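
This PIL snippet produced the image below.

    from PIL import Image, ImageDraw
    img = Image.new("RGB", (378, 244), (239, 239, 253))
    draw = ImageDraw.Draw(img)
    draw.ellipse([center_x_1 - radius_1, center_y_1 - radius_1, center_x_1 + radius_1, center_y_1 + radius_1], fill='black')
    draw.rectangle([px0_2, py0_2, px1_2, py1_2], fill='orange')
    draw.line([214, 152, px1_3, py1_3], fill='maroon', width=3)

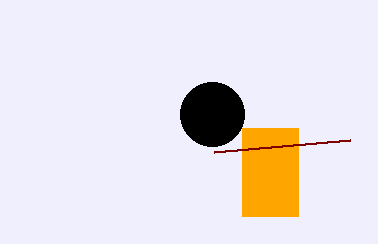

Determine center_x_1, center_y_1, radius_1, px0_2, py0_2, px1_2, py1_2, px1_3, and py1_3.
center_x_1 = 212
center_y_1 = 114
radius_1 = 32
px0_2 = 242
py0_2 = 128
px1_2 = 298
py1_2 = 216
px1_3 = 350
py1_3 = 140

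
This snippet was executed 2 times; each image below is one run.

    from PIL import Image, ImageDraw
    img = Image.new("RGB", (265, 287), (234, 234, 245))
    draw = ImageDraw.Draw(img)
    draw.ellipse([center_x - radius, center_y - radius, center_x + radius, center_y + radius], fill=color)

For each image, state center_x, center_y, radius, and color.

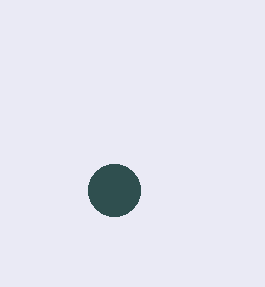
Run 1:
center_x = 114
center_y = 190
radius = 26
color = 'darkslategray'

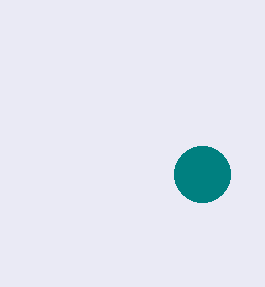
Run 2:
center_x = 202, center_y = 174, radius = 28, color = 'teal'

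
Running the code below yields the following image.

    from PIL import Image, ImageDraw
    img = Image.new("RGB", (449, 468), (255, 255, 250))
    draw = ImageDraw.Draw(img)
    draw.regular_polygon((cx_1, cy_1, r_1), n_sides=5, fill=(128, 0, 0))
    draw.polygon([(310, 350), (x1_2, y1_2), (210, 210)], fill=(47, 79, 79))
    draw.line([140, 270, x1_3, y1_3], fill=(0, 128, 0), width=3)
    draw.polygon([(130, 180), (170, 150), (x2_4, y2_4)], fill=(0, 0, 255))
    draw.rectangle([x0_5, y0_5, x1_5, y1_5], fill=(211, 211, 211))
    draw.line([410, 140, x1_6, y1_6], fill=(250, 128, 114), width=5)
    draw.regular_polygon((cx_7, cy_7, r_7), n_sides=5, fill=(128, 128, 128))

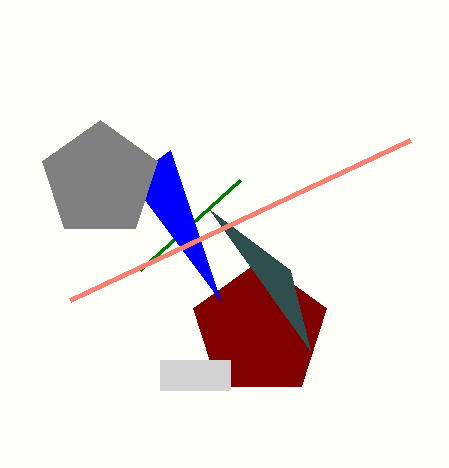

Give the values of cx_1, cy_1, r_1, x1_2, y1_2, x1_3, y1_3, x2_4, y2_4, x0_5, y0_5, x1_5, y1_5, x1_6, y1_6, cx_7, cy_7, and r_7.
cx_1 = 260; cy_1 = 330; r_1 = 70; x1_2 = 290; y1_2 = 270; x1_3 = 240; y1_3 = 180; x2_4 = 220; y2_4 = 300; x0_5 = 160; y0_5 = 360; x1_5 = 230; y1_5 = 390; x1_6 = 70; y1_6 = 300; cx_7 = 100; cy_7 = 180; r_7 = 60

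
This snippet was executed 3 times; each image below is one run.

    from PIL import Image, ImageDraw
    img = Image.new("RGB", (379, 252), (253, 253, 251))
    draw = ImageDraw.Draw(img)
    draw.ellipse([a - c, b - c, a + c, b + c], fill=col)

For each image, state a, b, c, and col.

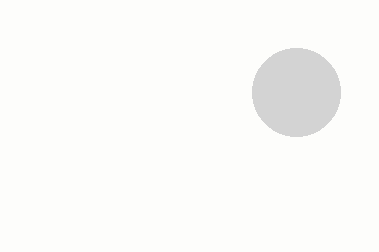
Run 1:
a = 296
b = 92
c = 44
col = 'lightgray'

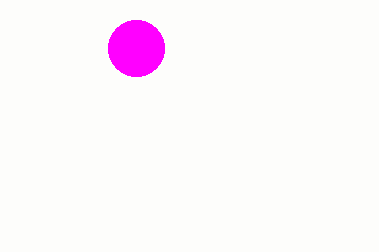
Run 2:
a = 136
b = 48
c = 28
col = 'magenta'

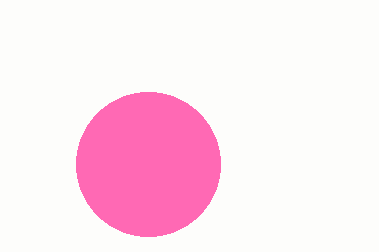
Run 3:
a = 148; b = 164; c = 72; col = 'hotpink'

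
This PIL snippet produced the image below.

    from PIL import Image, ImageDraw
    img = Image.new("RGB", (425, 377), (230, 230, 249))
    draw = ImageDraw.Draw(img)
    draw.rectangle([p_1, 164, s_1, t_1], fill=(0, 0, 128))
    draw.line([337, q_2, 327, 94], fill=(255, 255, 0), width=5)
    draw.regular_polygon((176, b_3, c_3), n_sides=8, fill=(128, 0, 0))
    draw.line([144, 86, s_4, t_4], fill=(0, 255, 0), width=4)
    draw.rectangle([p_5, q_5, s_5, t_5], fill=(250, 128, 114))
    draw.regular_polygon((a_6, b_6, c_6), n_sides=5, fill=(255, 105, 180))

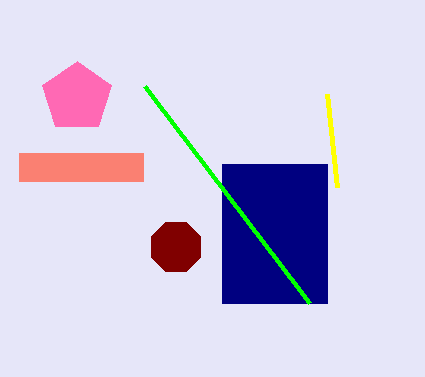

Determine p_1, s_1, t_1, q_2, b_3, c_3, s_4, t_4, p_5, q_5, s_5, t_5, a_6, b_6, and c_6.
p_1 = 222, s_1 = 327, t_1 = 303, q_2 = 187, b_3 = 247, c_3 = 27, s_4 = 309, t_4 = 303, p_5 = 19, q_5 = 153, s_5 = 143, t_5 = 181, a_6 = 77, b_6 = 97, c_6 = 36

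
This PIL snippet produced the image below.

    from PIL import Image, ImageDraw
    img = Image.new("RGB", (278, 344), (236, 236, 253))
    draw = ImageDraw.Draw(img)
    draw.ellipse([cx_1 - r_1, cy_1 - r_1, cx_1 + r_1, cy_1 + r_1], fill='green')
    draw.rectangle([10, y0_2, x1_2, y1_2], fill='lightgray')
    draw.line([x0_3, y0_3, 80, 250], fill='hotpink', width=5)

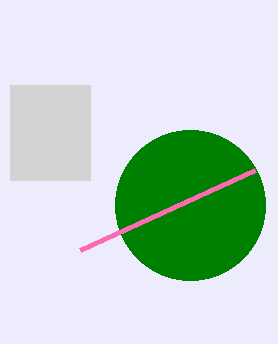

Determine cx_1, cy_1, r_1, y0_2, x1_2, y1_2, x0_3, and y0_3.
cx_1 = 190; cy_1 = 205; r_1 = 75; y0_2 = 85; x1_2 = 90; y1_2 = 180; x0_3 = 255; y0_3 = 170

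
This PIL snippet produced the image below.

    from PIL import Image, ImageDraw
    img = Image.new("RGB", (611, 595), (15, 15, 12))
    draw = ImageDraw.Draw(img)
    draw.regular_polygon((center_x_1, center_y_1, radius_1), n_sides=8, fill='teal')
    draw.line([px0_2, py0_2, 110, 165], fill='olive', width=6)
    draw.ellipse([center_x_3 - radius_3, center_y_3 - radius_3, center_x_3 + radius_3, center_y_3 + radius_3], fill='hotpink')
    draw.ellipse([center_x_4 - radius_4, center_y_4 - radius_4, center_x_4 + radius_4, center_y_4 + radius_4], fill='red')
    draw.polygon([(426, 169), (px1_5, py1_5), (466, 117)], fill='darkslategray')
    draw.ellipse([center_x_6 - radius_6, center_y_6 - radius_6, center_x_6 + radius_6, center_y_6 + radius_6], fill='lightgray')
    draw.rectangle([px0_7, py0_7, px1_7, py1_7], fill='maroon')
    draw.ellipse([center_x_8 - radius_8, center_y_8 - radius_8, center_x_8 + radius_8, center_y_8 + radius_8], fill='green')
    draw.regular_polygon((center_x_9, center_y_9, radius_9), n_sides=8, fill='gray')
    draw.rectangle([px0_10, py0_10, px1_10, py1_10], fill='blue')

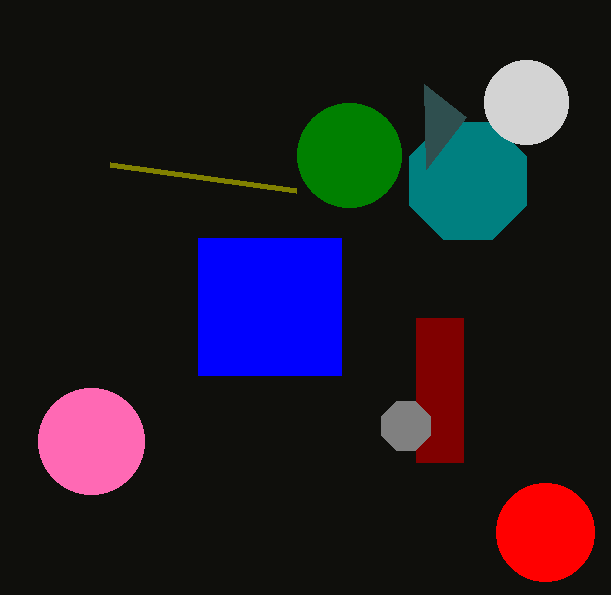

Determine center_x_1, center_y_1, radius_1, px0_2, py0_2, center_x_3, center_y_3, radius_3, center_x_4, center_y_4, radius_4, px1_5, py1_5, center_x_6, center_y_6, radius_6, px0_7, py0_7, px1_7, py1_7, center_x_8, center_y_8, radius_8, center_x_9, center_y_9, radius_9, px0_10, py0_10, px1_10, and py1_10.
center_x_1 = 468
center_y_1 = 181
radius_1 = 63
px0_2 = 296
py0_2 = 191
center_x_3 = 91
center_y_3 = 441
radius_3 = 53
center_x_4 = 545
center_y_4 = 532
radius_4 = 49
px1_5 = 424
py1_5 = 84
center_x_6 = 526
center_y_6 = 102
radius_6 = 42
px0_7 = 416
py0_7 = 318
px1_7 = 463
py1_7 = 462
center_x_8 = 349
center_y_8 = 155
radius_8 = 52
center_x_9 = 406
center_y_9 = 426
radius_9 = 26
px0_10 = 198
py0_10 = 238
px1_10 = 341
py1_10 = 375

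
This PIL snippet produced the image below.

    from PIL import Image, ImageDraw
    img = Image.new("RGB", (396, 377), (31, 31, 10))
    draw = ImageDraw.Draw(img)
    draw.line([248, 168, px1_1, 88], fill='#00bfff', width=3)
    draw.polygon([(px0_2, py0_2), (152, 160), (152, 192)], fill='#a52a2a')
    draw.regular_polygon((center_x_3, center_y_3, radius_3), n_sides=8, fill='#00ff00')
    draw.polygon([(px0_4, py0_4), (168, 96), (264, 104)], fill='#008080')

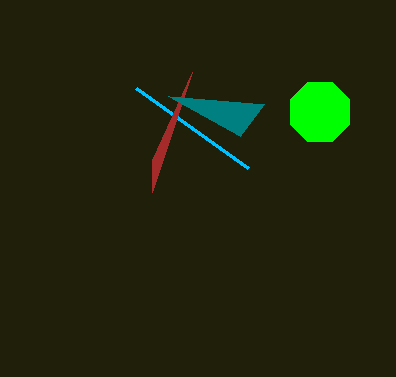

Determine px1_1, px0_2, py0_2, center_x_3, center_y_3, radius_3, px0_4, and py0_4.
px1_1 = 136, px0_2 = 192, py0_2 = 72, center_x_3 = 320, center_y_3 = 112, radius_3 = 32, px0_4 = 240, py0_4 = 136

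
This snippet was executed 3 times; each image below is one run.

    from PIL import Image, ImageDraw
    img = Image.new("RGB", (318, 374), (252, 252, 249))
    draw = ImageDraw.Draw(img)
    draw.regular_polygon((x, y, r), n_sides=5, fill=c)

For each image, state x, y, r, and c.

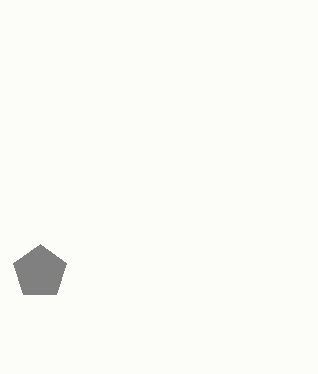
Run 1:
x = 40, y = 272, r = 28, c = 'gray'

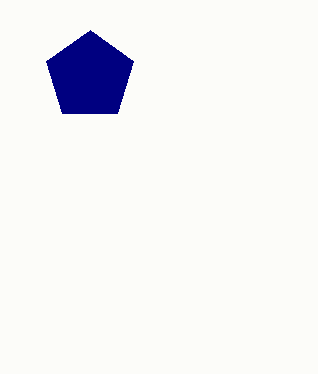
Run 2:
x = 90; y = 76; r = 46; c = 'navy'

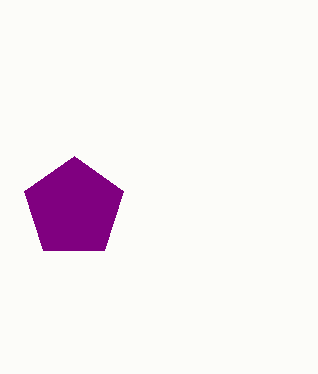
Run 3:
x = 74
y = 208
r = 52
c = 'purple'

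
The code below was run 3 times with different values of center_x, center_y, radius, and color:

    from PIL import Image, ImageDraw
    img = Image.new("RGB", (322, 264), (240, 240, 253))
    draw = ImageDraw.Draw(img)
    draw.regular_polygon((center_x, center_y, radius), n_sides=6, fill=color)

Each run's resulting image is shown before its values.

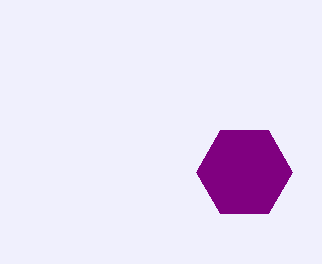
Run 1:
center_x = 244
center_y = 172
radius = 48
color = 'purple'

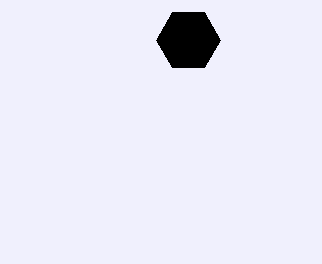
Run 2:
center_x = 188, center_y = 40, radius = 32, color = 'black'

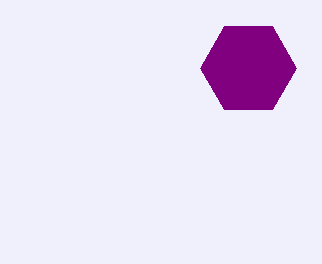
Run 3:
center_x = 248, center_y = 68, radius = 48, color = 'purple'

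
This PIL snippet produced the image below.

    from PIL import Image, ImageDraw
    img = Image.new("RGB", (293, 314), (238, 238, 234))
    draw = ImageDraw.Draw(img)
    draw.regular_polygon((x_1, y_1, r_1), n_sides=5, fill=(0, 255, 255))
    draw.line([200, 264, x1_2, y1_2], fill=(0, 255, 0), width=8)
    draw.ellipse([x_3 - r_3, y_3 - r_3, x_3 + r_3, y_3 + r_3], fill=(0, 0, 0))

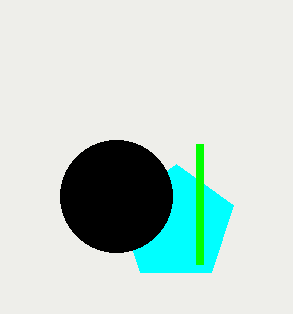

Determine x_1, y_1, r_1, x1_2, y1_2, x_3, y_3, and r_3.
x_1 = 176
y_1 = 224
r_1 = 60
x1_2 = 200
y1_2 = 144
x_3 = 116
y_3 = 196
r_3 = 56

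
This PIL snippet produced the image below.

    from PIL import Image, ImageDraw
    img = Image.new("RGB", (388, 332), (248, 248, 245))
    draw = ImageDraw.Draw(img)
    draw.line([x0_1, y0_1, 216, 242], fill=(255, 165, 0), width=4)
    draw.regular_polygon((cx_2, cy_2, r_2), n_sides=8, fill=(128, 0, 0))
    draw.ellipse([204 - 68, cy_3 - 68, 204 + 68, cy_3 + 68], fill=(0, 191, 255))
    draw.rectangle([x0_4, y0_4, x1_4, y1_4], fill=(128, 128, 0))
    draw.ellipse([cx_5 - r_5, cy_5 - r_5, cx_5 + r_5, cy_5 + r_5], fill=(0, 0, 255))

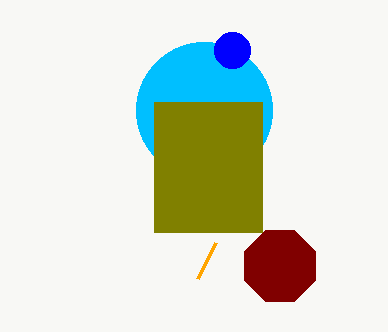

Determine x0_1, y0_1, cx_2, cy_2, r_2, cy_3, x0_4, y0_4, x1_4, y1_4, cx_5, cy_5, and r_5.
x0_1 = 198
y0_1 = 278
cx_2 = 280
cy_2 = 266
r_2 = 38
cy_3 = 110
x0_4 = 154
y0_4 = 102
x1_4 = 262
y1_4 = 232
cx_5 = 232
cy_5 = 50
r_5 = 18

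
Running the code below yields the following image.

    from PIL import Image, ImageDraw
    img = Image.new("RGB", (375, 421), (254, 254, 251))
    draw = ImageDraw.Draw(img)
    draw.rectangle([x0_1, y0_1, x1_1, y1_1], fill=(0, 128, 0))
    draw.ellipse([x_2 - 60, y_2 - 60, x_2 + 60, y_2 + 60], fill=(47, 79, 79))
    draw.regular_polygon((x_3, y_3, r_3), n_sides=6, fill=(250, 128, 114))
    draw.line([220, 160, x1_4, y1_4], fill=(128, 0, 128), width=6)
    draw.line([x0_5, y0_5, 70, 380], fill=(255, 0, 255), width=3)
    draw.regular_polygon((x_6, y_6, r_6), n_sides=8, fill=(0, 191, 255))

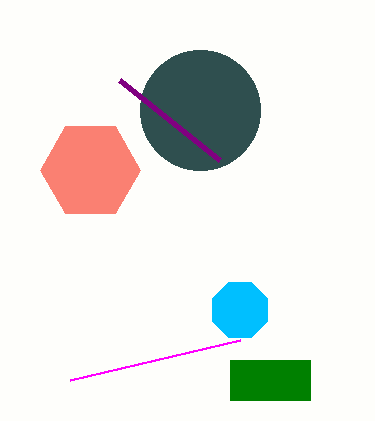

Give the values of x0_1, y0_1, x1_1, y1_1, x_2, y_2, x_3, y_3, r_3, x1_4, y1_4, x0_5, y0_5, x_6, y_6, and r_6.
x0_1 = 230, y0_1 = 360, x1_1 = 310, y1_1 = 400, x_2 = 200, y_2 = 110, x_3 = 90, y_3 = 170, r_3 = 50, x1_4 = 120, y1_4 = 80, x0_5 = 240, y0_5 = 340, x_6 = 240, y_6 = 310, r_6 = 30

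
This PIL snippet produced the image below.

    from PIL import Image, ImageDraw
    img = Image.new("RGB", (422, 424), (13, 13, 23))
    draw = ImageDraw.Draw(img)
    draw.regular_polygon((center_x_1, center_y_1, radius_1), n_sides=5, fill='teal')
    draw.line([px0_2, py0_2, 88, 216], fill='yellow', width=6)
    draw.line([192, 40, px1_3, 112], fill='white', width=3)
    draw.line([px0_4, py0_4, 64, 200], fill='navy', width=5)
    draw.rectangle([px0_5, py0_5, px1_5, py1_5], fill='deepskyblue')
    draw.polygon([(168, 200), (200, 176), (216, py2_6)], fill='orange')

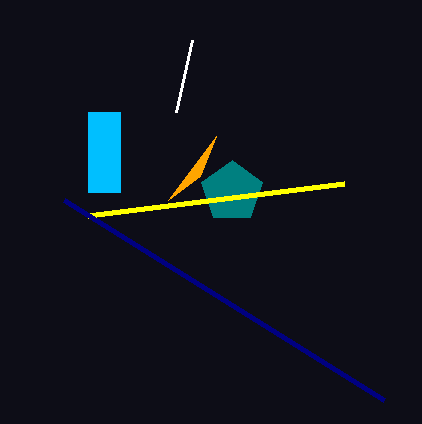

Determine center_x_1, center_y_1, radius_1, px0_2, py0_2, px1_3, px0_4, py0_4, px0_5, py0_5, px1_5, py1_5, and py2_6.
center_x_1 = 232, center_y_1 = 192, radius_1 = 32, px0_2 = 344, py0_2 = 184, px1_3 = 176, px0_4 = 384, py0_4 = 400, px0_5 = 88, py0_5 = 112, px1_5 = 120, py1_5 = 192, py2_6 = 136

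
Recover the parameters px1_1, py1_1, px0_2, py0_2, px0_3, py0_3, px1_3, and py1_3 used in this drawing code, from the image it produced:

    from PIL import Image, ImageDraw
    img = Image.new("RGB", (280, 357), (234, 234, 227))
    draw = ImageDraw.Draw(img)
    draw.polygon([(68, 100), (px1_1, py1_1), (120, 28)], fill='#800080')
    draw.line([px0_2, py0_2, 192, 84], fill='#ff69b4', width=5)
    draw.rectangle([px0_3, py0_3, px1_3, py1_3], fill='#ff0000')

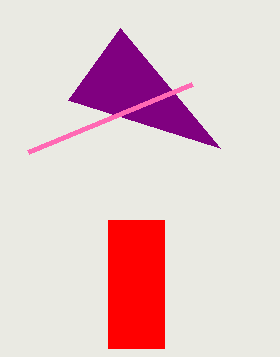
px1_1 = 220
py1_1 = 148
px0_2 = 28
py0_2 = 152
px0_3 = 108
py0_3 = 220
px1_3 = 164
py1_3 = 348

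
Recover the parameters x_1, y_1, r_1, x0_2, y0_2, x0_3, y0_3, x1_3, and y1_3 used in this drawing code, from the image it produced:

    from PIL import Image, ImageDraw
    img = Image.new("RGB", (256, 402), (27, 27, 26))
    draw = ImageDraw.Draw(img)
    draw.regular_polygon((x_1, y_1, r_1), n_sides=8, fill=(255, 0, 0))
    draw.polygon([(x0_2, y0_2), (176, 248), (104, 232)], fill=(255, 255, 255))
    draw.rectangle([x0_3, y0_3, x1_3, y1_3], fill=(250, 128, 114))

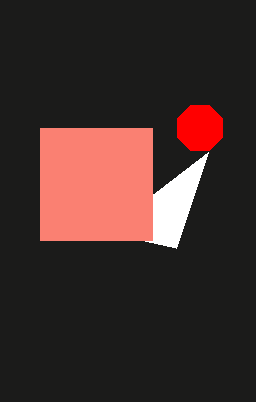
x_1 = 200
y_1 = 128
r_1 = 24
x0_2 = 208
y0_2 = 152
x0_3 = 40
y0_3 = 128
x1_3 = 152
y1_3 = 240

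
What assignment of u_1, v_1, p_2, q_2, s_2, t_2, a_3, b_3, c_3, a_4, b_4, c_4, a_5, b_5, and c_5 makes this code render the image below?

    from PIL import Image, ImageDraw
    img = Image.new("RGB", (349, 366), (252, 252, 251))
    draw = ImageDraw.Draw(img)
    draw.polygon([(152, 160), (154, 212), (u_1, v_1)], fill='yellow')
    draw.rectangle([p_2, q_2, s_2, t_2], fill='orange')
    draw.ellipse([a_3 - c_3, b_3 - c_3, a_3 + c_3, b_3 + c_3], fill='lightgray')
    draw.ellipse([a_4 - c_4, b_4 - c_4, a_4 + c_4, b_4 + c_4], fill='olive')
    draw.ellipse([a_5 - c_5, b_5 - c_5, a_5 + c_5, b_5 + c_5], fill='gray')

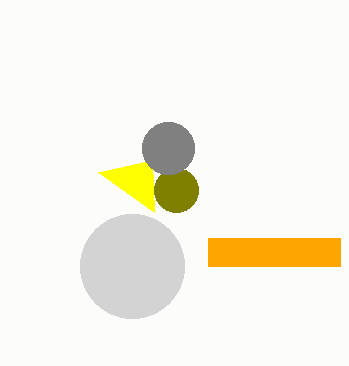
u_1 = 98, v_1 = 172, p_2 = 208, q_2 = 238, s_2 = 340, t_2 = 266, a_3 = 132, b_3 = 266, c_3 = 52, a_4 = 176, b_4 = 190, c_4 = 22, a_5 = 168, b_5 = 148, c_5 = 26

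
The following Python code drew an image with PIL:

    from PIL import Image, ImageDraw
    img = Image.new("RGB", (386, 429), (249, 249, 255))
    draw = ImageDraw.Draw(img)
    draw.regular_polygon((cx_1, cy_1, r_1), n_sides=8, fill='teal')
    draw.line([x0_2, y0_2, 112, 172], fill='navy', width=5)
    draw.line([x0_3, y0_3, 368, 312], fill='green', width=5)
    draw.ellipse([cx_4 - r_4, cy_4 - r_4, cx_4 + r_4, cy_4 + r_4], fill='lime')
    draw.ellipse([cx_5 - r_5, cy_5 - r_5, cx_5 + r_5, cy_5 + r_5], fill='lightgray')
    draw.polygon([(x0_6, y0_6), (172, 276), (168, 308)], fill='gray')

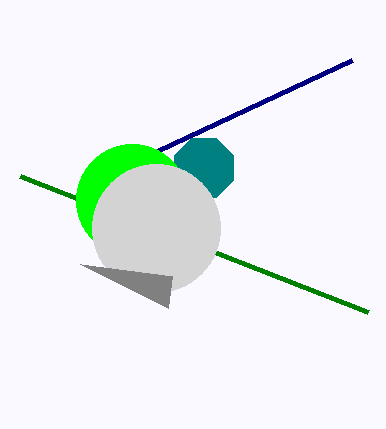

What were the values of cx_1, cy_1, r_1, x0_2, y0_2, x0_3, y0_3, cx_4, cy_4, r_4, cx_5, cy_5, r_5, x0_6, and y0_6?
cx_1 = 204
cy_1 = 168
r_1 = 32
x0_2 = 352
y0_2 = 60
x0_3 = 20
y0_3 = 176
cx_4 = 132
cy_4 = 200
r_4 = 56
cx_5 = 156
cy_5 = 228
r_5 = 64
x0_6 = 80
y0_6 = 264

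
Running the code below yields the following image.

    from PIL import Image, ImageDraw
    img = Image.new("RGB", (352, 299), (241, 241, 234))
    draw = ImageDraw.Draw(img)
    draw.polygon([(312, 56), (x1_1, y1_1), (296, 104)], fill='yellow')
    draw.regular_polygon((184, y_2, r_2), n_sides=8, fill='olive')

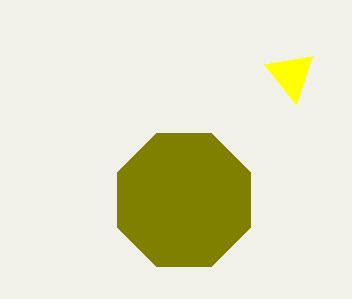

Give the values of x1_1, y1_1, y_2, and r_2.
x1_1 = 264, y1_1 = 64, y_2 = 200, r_2 = 72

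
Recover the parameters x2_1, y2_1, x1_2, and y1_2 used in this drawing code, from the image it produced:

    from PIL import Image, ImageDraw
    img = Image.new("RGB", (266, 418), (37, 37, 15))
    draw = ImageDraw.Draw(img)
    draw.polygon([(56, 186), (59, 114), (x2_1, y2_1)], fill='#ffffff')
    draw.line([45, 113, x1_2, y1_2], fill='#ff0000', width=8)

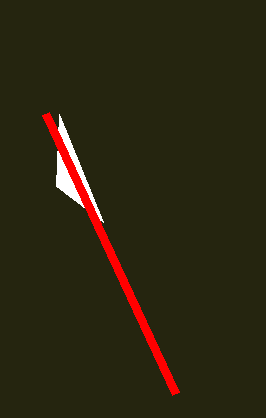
x2_1 = 103
y2_1 = 222
x1_2 = 175
y1_2 = 393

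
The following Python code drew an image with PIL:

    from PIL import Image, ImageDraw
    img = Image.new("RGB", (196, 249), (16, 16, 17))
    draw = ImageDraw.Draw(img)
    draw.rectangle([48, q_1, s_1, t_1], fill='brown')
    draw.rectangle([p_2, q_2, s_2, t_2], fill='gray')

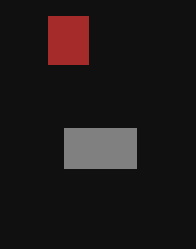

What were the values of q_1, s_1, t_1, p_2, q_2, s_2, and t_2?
q_1 = 16
s_1 = 88
t_1 = 64
p_2 = 64
q_2 = 128
s_2 = 136
t_2 = 168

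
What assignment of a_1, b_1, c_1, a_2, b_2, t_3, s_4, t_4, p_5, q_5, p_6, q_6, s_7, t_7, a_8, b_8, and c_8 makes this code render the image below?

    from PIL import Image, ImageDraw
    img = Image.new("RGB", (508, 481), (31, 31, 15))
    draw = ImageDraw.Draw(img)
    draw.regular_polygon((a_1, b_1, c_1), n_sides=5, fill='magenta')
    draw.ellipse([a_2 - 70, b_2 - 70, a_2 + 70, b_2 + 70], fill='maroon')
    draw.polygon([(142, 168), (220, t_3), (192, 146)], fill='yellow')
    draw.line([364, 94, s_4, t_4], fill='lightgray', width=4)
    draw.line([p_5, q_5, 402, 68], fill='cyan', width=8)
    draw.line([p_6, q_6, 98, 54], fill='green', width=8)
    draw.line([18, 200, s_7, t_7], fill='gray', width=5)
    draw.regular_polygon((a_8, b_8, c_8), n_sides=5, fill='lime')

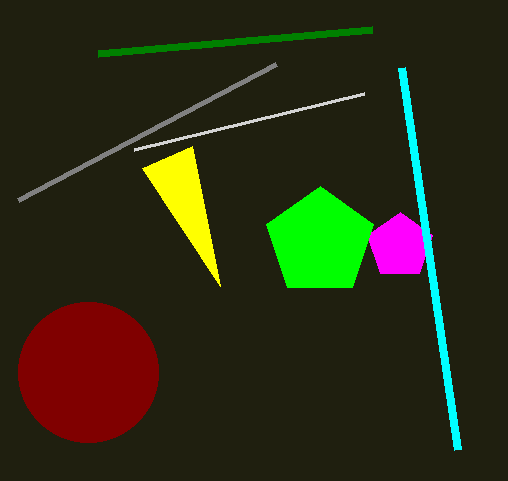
a_1 = 400; b_1 = 246; c_1 = 34; a_2 = 88; b_2 = 372; t_3 = 286; s_4 = 134; t_4 = 150; p_5 = 458; q_5 = 450; p_6 = 372; q_6 = 30; s_7 = 276; t_7 = 64; a_8 = 320; b_8 = 242; c_8 = 56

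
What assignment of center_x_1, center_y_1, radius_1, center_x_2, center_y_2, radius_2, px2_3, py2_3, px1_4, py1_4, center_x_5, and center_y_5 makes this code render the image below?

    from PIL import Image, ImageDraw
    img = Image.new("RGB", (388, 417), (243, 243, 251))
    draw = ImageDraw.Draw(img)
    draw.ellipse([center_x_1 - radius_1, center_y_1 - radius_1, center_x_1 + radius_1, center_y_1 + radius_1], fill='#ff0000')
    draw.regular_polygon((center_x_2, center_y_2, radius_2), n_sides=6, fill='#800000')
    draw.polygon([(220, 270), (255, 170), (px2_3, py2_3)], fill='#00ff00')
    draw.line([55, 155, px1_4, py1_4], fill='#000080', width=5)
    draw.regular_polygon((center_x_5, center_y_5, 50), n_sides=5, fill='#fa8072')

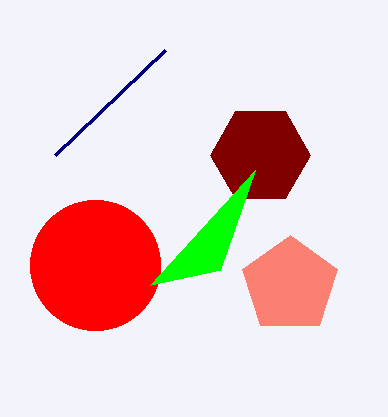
center_x_1 = 95; center_y_1 = 265; radius_1 = 65; center_x_2 = 260; center_y_2 = 155; radius_2 = 50; px2_3 = 150; py2_3 = 285; px1_4 = 165; py1_4 = 50; center_x_5 = 290; center_y_5 = 285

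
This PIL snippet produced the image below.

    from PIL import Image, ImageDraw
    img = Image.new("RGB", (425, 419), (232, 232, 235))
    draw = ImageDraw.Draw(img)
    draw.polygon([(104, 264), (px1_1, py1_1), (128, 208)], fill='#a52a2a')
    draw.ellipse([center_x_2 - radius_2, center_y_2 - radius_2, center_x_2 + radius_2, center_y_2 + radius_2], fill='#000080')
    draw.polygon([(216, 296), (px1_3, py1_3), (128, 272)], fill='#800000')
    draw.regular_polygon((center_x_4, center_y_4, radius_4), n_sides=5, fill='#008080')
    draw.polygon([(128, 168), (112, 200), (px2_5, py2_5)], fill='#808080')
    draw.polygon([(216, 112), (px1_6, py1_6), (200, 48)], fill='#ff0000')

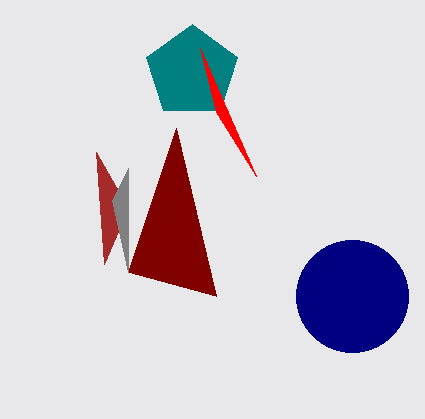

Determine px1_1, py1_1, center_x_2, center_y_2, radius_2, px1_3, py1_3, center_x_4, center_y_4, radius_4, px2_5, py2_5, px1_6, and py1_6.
px1_1 = 96; py1_1 = 152; center_x_2 = 352; center_y_2 = 296; radius_2 = 56; px1_3 = 176; py1_3 = 128; center_x_4 = 192; center_y_4 = 72; radius_4 = 48; px2_5 = 128; py2_5 = 272; px1_6 = 256; py1_6 = 176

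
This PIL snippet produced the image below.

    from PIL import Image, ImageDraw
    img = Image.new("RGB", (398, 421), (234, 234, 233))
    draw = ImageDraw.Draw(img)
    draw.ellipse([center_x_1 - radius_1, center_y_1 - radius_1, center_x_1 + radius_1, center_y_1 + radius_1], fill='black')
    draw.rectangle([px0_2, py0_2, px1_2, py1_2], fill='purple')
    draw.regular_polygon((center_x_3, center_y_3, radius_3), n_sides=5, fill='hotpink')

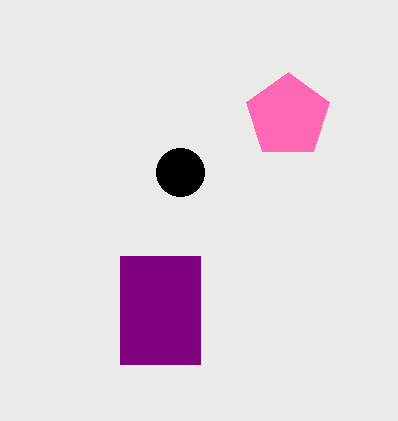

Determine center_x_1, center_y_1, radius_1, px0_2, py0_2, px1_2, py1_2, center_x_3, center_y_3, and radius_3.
center_x_1 = 180, center_y_1 = 172, radius_1 = 24, px0_2 = 120, py0_2 = 256, px1_2 = 200, py1_2 = 364, center_x_3 = 288, center_y_3 = 116, radius_3 = 44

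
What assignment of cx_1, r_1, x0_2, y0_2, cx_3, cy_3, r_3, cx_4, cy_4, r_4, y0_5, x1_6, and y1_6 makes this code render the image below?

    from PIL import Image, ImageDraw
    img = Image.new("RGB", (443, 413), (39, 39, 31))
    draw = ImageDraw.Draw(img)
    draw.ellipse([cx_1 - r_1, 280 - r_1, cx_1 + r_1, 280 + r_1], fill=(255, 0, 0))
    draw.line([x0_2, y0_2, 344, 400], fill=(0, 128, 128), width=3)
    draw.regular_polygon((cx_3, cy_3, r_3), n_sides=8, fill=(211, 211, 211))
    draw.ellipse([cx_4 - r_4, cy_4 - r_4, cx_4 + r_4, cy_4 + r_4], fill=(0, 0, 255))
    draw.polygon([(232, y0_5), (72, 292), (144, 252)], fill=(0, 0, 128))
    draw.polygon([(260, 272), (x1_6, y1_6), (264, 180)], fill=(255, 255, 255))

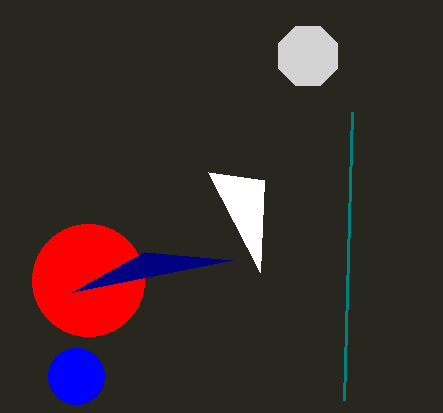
cx_1 = 88
r_1 = 56
x0_2 = 352
y0_2 = 112
cx_3 = 308
cy_3 = 56
r_3 = 32
cx_4 = 76
cy_4 = 376
r_4 = 28
y0_5 = 260
x1_6 = 208
y1_6 = 172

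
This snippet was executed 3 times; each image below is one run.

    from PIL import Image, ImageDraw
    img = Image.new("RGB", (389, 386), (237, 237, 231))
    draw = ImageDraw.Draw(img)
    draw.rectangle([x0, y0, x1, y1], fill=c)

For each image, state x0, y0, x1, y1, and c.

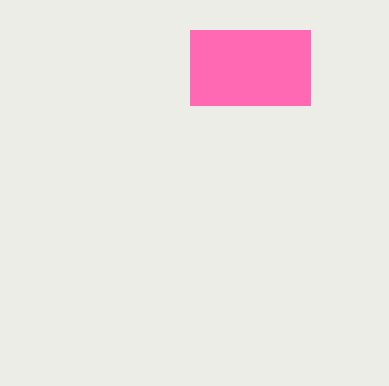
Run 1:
x0 = 190, y0 = 30, x1 = 310, y1 = 105, c = 'hotpink'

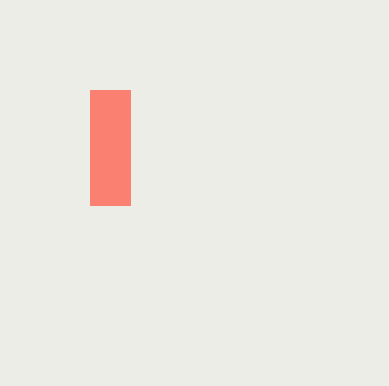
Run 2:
x0 = 90; y0 = 90; x1 = 130; y1 = 205; c = 'salmon'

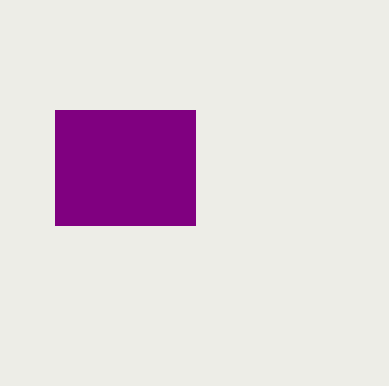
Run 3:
x0 = 55
y0 = 110
x1 = 195
y1 = 225
c = 'purple'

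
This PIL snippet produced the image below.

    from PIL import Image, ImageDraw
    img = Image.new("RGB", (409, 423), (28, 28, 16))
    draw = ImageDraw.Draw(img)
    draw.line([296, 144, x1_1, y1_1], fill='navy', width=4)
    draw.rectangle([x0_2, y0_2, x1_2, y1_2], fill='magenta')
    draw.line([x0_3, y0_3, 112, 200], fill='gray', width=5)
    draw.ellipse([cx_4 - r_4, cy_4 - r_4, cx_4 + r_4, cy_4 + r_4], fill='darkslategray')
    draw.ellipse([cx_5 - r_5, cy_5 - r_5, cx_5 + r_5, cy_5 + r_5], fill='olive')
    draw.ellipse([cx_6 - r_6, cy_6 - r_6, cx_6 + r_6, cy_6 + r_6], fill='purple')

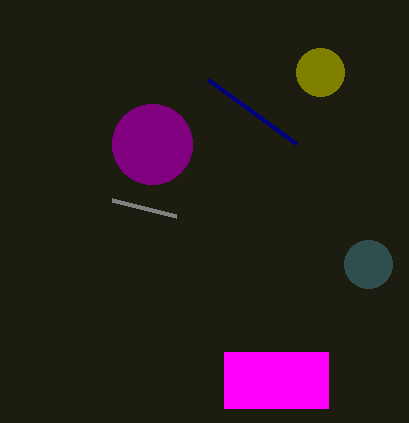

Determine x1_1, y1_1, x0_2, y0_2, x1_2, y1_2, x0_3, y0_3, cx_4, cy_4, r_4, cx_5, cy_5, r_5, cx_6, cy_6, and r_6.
x1_1 = 208; y1_1 = 80; x0_2 = 224; y0_2 = 352; x1_2 = 328; y1_2 = 408; x0_3 = 176; y0_3 = 216; cx_4 = 368; cy_4 = 264; r_4 = 24; cx_5 = 320; cy_5 = 72; r_5 = 24; cx_6 = 152; cy_6 = 144; r_6 = 40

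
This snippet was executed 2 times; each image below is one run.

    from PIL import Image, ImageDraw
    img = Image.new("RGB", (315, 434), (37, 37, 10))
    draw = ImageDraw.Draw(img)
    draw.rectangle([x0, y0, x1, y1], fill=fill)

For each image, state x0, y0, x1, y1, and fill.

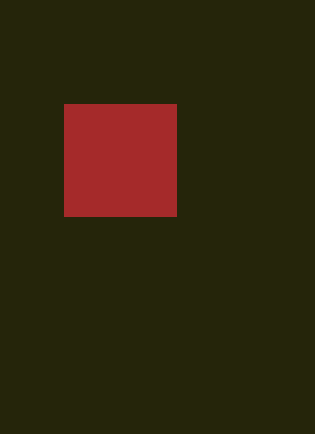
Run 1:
x0 = 64
y0 = 104
x1 = 176
y1 = 216
fill = 'brown'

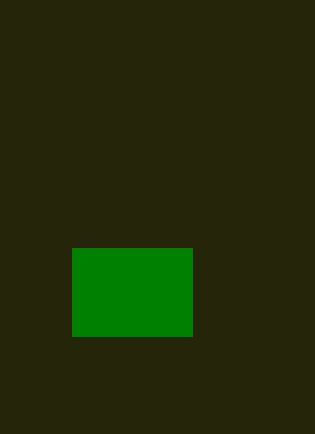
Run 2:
x0 = 72
y0 = 248
x1 = 192
y1 = 336
fill = 'green'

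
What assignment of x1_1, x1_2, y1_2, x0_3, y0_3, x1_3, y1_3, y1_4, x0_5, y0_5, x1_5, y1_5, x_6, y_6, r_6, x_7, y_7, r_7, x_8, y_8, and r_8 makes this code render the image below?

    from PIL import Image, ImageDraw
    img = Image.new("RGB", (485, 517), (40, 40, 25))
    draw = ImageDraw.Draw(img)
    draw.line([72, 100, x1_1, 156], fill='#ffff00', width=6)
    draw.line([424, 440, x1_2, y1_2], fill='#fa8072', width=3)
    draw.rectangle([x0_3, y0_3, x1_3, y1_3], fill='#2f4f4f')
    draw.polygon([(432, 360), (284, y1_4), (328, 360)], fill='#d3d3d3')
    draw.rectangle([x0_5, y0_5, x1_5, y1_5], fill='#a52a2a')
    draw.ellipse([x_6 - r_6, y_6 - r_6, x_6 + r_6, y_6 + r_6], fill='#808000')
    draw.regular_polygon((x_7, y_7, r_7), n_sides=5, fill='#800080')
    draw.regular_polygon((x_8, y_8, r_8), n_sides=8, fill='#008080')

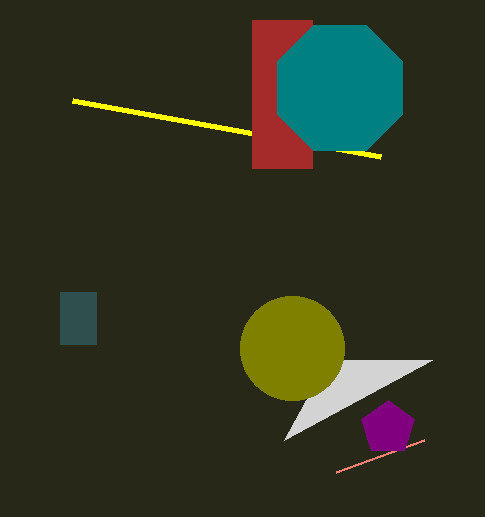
x1_1 = 380, x1_2 = 336, y1_2 = 472, x0_3 = 60, y0_3 = 292, x1_3 = 96, y1_3 = 344, y1_4 = 440, x0_5 = 252, y0_5 = 20, x1_5 = 312, y1_5 = 168, x_6 = 292, y_6 = 348, r_6 = 52, x_7 = 388, y_7 = 428, r_7 = 28, x_8 = 340, y_8 = 88, r_8 = 68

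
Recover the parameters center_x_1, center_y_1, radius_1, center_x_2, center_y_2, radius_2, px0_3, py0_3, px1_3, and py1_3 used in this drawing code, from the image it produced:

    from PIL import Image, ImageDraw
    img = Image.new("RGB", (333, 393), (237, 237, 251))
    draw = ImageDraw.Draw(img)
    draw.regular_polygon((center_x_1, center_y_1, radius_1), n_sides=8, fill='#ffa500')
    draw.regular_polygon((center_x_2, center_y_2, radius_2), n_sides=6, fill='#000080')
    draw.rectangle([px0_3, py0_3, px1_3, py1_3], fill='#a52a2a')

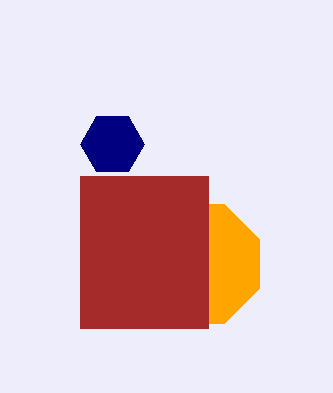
center_x_1 = 200
center_y_1 = 264
radius_1 = 64
center_x_2 = 112
center_y_2 = 144
radius_2 = 32
px0_3 = 80
py0_3 = 176
px1_3 = 208
py1_3 = 328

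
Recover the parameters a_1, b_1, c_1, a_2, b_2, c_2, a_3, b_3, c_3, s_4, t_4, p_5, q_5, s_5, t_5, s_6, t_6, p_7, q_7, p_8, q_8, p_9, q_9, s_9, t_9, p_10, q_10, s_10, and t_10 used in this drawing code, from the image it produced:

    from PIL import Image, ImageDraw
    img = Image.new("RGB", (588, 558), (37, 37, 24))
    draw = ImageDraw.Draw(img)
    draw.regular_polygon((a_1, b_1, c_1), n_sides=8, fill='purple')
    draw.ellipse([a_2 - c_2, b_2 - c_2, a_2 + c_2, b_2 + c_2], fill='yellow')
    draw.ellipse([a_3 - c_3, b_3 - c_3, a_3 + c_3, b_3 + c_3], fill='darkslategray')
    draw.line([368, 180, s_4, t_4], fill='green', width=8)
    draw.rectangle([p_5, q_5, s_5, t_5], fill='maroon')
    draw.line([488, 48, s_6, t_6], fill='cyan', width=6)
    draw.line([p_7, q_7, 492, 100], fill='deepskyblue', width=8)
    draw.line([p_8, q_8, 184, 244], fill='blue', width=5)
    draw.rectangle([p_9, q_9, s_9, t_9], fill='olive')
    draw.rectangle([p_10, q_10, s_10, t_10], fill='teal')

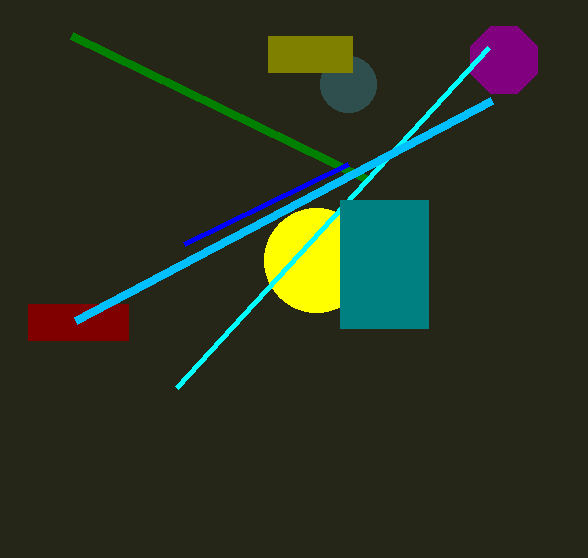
a_1 = 504, b_1 = 60, c_1 = 36, a_2 = 316, b_2 = 260, c_2 = 52, a_3 = 348, b_3 = 84, c_3 = 28, s_4 = 72, t_4 = 36, p_5 = 28, q_5 = 304, s_5 = 128, t_5 = 340, s_6 = 176, t_6 = 388, p_7 = 76, q_7 = 320, p_8 = 348, q_8 = 164, p_9 = 268, q_9 = 36, s_9 = 352, t_9 = 72, p_10 = 340, q_10 = 200, s_10 = 428, t_10 = 328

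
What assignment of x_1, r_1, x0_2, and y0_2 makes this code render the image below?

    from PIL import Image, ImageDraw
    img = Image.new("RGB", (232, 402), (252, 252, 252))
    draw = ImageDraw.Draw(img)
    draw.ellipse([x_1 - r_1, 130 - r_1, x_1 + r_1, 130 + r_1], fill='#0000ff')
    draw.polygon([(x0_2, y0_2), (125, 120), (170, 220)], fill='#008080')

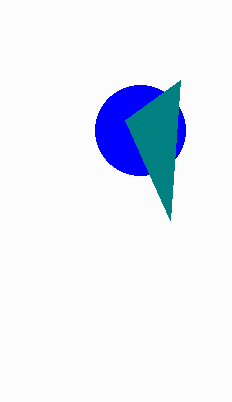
x_1 = 140; r_1 = 45; x0_2 = 180; y0_2 = 80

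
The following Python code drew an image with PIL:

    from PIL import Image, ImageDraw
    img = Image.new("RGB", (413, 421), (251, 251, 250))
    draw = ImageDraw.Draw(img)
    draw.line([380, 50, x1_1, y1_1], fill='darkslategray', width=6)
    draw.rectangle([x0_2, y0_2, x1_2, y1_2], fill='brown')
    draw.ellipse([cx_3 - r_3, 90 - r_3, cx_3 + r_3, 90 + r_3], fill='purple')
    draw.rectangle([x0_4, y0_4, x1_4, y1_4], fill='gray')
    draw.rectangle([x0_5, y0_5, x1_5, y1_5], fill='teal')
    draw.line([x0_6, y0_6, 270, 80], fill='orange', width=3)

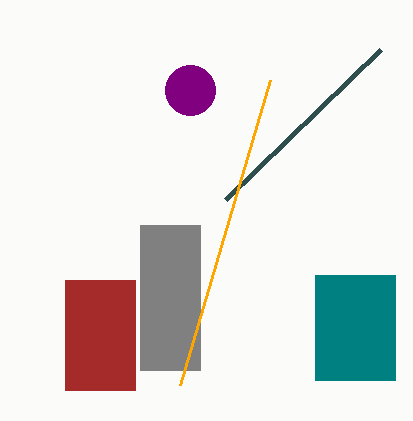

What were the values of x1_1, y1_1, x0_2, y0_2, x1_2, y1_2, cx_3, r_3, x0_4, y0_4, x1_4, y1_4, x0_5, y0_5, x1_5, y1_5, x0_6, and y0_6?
x1_1 = 225; y1_1 = 200; x0_2 = 65; y0_2 = 280; x1_2 = 135; y1_2 = 390; cx_3 = 190; r_3 = 25; x0_4 = 140; y0_4 = 225; x1_4 = 200; y1_4 = 370; x0_5 = 315; y0_5 = 275; x1_5 = 395; y1_5 = 380; x0_6 = 180; y0_6 = 385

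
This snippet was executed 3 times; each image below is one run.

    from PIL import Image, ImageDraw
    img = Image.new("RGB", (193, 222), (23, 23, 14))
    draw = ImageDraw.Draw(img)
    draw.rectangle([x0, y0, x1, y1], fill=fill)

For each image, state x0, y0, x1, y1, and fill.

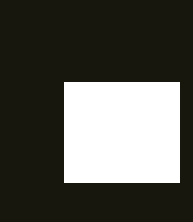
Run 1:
x0 = 64, y0 = 82, x1 = 179, y1 = 182, fill = 'white'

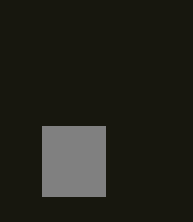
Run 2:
x0 = 42, y0 = 126, x1 = 105, y1 = 196, fill = 'gray'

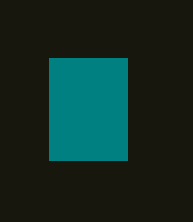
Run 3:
x0 = 49; y0 = 58; x1 = 127; y1 = 160; fill = 'teal'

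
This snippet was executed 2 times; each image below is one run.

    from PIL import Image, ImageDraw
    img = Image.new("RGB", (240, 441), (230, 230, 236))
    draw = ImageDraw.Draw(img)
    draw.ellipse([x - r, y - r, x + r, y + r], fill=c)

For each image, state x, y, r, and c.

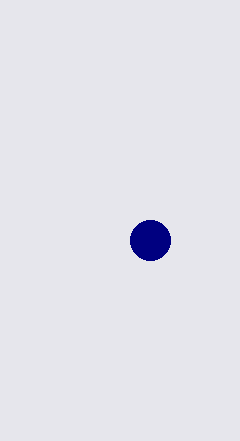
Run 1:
x = 150, y = 240, r = 20, c = 'navy'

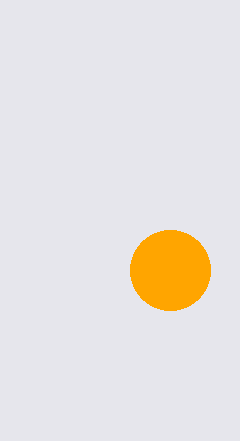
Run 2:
x = 170; y = 270; r = 40; c = 'orange'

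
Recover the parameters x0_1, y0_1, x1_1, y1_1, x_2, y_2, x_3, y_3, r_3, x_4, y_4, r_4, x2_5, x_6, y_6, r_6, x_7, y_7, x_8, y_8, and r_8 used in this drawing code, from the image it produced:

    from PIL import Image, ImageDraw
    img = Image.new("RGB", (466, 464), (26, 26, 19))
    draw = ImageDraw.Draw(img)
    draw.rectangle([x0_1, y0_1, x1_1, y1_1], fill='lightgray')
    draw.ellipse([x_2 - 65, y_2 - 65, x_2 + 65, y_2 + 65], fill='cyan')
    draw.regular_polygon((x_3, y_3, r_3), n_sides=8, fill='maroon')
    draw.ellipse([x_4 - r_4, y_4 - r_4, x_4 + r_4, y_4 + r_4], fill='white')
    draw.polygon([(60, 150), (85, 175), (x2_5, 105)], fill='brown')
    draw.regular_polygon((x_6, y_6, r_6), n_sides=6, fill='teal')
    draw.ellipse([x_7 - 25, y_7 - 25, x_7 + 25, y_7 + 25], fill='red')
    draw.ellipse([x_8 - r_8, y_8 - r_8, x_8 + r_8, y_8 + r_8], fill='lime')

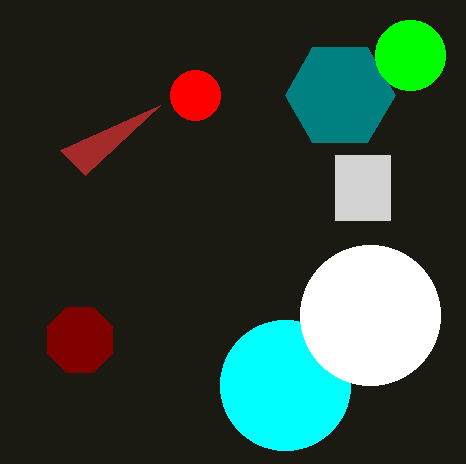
x0_1 = 335, y0_1 = 155, x1_1 = 390, y1_1 = 220, x_2 = 285, y_2 = 385, x_3 = 80, y_3 = 340, r_3 = 35, x_4 = 370, y_4 = 315, r_4 = 70, x2_5 = 160, x_6 = 340, y_6 = 95, r_6 = 55, x_7 = 195, y_7 = 95, x_8 = 410, y_8 = 55, r_8 = 35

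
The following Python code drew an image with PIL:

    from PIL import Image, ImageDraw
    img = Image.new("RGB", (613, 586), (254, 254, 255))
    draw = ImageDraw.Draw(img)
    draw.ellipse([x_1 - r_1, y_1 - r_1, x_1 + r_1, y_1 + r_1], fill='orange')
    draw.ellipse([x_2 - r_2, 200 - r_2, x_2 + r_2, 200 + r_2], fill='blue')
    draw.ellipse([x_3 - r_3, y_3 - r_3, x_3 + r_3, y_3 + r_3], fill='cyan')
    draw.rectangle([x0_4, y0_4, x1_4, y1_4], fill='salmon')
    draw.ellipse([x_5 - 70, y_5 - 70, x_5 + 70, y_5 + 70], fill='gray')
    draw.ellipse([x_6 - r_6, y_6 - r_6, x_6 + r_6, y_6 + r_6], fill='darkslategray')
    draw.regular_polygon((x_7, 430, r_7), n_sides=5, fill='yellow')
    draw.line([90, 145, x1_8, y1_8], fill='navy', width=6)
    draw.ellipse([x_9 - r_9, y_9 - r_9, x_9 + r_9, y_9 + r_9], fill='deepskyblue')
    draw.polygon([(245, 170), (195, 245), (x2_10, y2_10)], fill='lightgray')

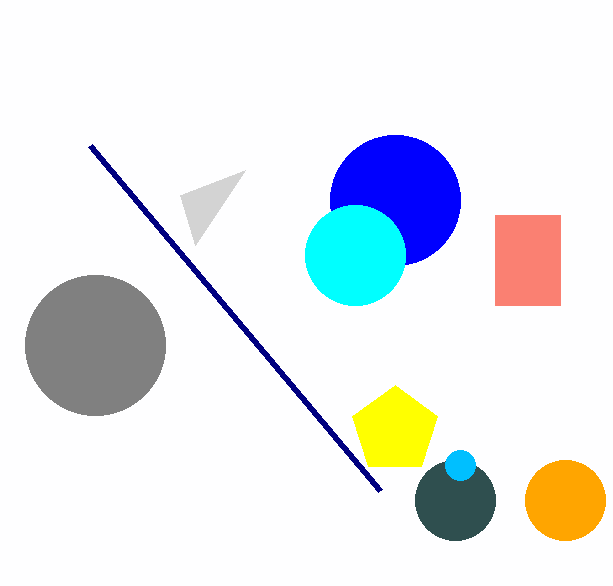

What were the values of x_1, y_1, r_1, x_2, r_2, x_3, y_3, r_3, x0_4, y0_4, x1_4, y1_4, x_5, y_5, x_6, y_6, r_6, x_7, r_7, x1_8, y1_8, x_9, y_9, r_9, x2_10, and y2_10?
x_1 = 565, y_1 = 500, r_1 = 40, x_2 = 395, r_2 = 65, x_3 = 355, y_3 = 255, r_3 = 50, x0_4 = 495, y0_4 = 215, x1_4 = 560, y1_4 = 305, x_5 = 95, y_5 = 345, x_6 = 455, y_6 = 500, r_6 = 40, x_7 = 395, r_7 = 45, x1_8 = 380, y1_8 = 490, x_9 = 460, y_9 = 465, r_9 = 15, x2_10 = 180, y2_10 = 195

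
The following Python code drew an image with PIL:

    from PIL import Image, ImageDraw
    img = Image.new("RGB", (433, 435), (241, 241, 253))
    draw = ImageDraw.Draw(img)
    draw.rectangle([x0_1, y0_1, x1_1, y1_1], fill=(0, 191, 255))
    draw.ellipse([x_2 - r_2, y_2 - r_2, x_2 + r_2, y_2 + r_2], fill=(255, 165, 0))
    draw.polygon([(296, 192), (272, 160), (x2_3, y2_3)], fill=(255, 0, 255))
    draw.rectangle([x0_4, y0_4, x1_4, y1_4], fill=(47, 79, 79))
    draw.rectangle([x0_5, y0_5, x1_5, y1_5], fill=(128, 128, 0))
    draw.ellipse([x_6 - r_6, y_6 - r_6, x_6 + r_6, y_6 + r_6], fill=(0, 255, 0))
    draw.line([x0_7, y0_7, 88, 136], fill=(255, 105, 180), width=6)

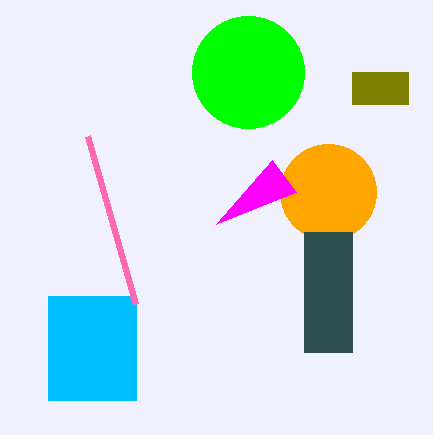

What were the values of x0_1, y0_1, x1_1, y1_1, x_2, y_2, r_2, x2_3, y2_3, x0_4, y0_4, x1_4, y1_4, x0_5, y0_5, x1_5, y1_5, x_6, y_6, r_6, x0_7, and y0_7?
x0_1 = 48; y0_1 = 296; x1_1 = 136; y1_1 = 400; x_2 = 328; y_2 = 192; r_2 = 48; x2_3 = 216; y2_3 = 224; x0_4 = 304; y0_4 = 232; x1_4 = 352; y1_4 = 352; x0_5 = 352; y0_5 = 72; x1_5 = 408; y1_5 = 104; x_6 = 248; y_6 = 72; r_6 = 56; x0_7 = 136; y0_7 = 304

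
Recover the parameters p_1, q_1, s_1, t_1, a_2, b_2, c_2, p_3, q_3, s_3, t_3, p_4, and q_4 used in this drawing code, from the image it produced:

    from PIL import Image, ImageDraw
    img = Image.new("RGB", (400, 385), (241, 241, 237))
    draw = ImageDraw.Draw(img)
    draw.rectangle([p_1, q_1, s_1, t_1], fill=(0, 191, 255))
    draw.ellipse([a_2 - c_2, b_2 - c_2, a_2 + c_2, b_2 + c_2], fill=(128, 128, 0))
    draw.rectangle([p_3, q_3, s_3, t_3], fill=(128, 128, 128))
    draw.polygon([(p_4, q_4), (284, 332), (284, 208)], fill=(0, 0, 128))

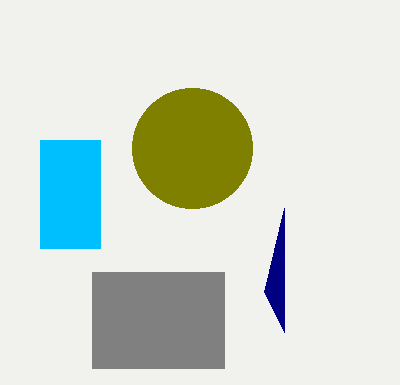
p_1 = 40
q_1 = 140
s_1 = 100
t_1 = 248
a_2 = 192
b_2 = 148
c_2 = 60
p_3 = 92
q_3 = 272
s_3 = 224
t_3 = 368
p_4 = 264
q_4 = 292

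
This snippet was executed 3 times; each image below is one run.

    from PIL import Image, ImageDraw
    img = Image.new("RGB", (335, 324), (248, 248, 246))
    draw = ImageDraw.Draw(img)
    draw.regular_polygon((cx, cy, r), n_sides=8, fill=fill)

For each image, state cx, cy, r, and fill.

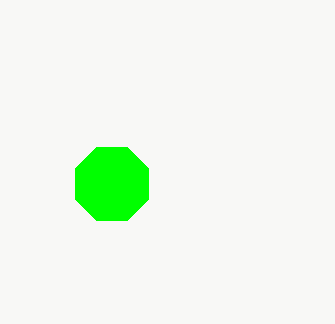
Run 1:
cx = 112
cy = 184
r = 40
fill = 'lime'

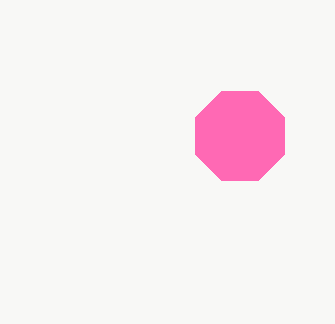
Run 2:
cx = 240, cy = 136, r = 48, fill = 'hotpink'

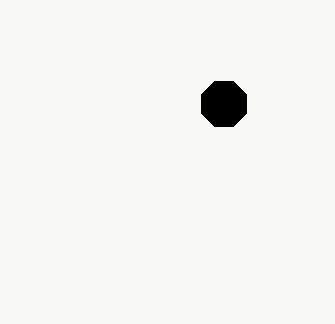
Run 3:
cx = 224; cy = 104; r = 24; fill = 'black'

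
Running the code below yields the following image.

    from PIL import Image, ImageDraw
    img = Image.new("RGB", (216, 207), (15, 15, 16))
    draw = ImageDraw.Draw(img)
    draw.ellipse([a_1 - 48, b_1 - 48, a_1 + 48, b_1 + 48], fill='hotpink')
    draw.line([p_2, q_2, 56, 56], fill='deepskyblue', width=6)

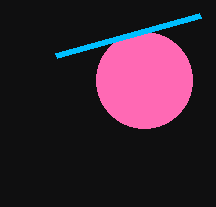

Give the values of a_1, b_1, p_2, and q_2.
a_1 = 144, b_1 = 80, p_2 = 200, q_2 = 16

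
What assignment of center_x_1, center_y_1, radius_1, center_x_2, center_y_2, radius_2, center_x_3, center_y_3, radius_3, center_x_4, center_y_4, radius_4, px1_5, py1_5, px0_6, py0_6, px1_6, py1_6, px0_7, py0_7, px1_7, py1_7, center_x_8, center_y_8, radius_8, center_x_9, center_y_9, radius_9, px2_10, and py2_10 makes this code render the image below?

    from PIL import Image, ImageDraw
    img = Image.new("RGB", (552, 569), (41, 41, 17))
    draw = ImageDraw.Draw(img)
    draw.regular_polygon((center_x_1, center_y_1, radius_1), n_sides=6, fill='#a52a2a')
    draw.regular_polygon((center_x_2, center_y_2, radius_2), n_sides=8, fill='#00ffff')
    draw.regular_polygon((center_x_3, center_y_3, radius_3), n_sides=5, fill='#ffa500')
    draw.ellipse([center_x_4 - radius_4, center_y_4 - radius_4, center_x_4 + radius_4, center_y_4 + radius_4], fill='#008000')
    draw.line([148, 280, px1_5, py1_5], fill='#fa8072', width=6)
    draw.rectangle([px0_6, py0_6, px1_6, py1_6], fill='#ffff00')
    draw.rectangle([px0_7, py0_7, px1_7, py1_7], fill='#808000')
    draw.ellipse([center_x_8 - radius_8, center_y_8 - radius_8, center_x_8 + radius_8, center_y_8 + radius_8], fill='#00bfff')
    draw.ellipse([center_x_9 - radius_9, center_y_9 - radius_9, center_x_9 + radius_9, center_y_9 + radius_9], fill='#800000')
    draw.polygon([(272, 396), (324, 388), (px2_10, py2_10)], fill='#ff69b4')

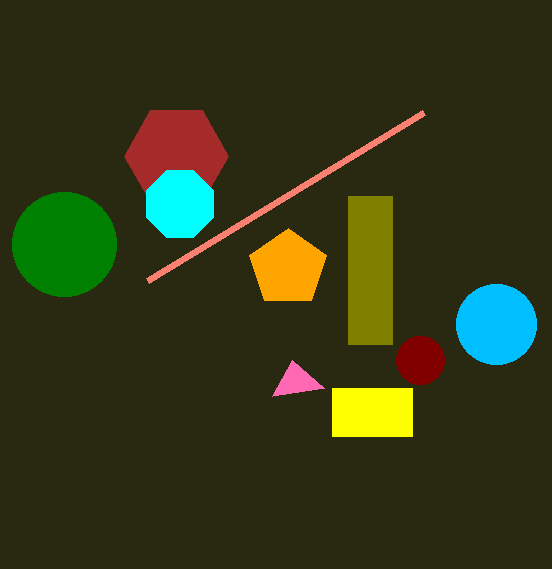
center_x_1 = 176
center_y_1 = 156
radius_1 = 52
center_x_2 = 180
center_y_2 = 204
radius_2 = 36
center_x_3 = 288
center_y_3 = 268
radius_3 = 40
center_x_4 = 64
center_y_4 = 244
radius_4 = 52
px1_5 = 424
py1_5 = 112
px0_6 = 332
py0_6 = 388
px1_6 = 412
py1_6 = 436
px0_7 = 348
py0_7 = 196
px1_7 = 392
py1_7 = 344
center_x_8 = 496
center_y_8 = 324
radius_8 = 40
center_x_9 = 420
center_y_9 = 360
radius_9 = 24
px2_10 = 292
py2_10 = 360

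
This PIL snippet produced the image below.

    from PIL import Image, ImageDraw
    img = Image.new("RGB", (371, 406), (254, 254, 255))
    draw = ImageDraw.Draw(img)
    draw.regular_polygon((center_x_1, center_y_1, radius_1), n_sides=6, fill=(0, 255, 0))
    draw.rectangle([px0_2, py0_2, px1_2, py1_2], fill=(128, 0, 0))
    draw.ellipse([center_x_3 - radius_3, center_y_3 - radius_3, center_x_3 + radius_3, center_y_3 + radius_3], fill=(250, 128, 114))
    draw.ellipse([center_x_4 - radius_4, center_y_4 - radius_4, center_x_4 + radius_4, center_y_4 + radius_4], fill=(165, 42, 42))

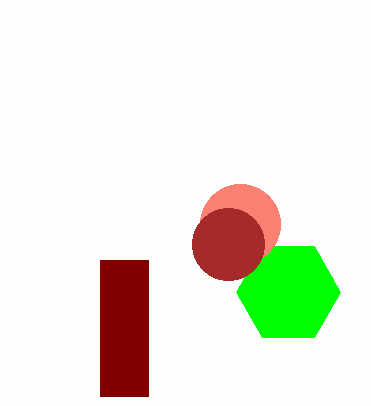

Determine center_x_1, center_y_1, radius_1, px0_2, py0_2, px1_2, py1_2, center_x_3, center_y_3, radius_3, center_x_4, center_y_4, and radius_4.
center_x_1 = 288
center_y_1 = 292
radius_1 = 52
px0_2 = 100
py0_2 = 260
px1_2 = 148
py1_2 = 396
center_x_3 = 240
center_y_3 = 224
radius_3 = 40
center_x_4 = 228
center_y_4 = 244
radius_4 = 36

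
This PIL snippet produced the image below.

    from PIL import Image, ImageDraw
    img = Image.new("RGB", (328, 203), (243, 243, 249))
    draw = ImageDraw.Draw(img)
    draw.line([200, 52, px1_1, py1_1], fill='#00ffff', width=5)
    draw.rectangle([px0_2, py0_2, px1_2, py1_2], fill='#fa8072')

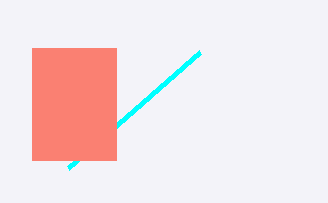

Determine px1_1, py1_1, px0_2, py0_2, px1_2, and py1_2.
px1_1 = 68, py1_1 = 168, px0_2 = 32, py0_2 = 48, px1_2 = 116, py1_2 = 160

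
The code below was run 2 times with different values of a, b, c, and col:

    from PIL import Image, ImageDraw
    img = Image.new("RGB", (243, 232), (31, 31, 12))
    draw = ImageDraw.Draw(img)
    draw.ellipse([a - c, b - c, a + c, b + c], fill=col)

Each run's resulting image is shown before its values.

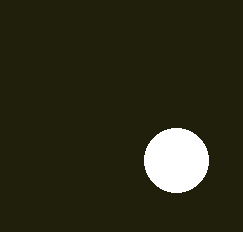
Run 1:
a = 176, b = 160, c = 32, col = 'white'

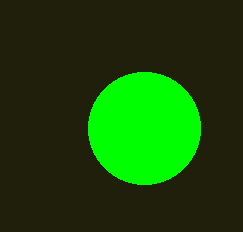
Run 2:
a = 144, b = 128, c = 56, col = 'lime'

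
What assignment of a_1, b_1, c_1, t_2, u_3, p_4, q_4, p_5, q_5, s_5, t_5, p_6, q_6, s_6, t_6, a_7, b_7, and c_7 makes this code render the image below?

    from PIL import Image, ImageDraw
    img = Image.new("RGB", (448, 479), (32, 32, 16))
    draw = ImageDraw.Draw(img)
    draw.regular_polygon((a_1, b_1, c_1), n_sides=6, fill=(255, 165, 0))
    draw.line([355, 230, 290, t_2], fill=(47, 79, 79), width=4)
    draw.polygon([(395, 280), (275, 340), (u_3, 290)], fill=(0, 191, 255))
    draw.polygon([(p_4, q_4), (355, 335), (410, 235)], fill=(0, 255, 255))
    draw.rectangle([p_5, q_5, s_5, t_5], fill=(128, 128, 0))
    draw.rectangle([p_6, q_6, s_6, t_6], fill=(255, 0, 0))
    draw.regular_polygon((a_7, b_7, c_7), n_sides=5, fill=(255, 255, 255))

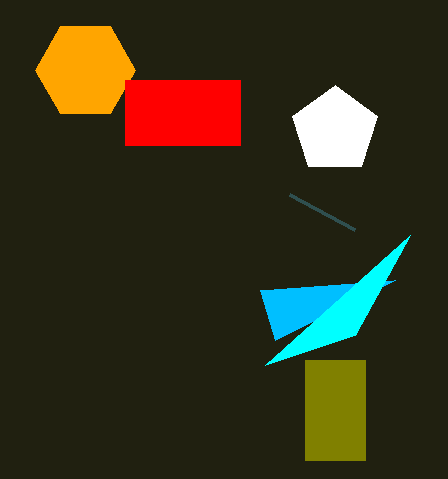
a_1 = 85; b_1 = 70; c_1 = 50; t_2 = 195; u_3 = 260; p_4 = 265; q_4 = 365; p_5 = 305; q_5 = 360; s_5 = 365; t_5 = 460; p_6 = 125; q_6 = 80; s_6 = 240; t_6 = 145; a_7 = 335; b_7 = 130; c_7 = 45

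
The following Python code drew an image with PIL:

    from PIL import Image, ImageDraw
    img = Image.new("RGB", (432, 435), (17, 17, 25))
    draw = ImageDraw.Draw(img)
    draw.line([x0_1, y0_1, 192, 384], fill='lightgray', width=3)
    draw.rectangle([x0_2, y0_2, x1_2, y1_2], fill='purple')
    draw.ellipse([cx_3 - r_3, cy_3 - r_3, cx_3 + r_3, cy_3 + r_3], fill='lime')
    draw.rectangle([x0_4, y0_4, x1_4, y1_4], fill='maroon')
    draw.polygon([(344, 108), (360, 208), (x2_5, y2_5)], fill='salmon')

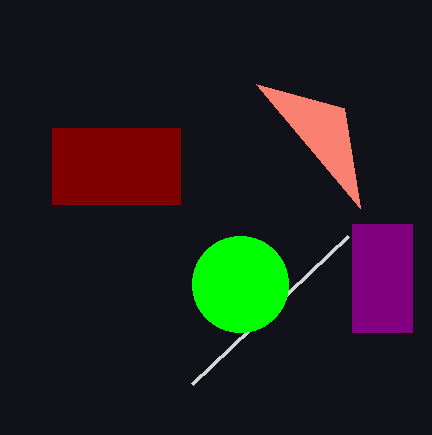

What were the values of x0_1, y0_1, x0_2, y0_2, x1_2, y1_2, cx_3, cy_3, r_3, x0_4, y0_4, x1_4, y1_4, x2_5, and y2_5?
x0_1 = 348, y0_1 = 236, x0_2 = 352, y0_2 = 224, x1_2 = 412, y1_2 = 332, cx_3 = 240, cy_3 = 284, r_3 = 48, x0_4 = 52, y0_4 = 128, x1_4 = 180, y1_4 = 204, x2_5 = 256, y2_5 = 84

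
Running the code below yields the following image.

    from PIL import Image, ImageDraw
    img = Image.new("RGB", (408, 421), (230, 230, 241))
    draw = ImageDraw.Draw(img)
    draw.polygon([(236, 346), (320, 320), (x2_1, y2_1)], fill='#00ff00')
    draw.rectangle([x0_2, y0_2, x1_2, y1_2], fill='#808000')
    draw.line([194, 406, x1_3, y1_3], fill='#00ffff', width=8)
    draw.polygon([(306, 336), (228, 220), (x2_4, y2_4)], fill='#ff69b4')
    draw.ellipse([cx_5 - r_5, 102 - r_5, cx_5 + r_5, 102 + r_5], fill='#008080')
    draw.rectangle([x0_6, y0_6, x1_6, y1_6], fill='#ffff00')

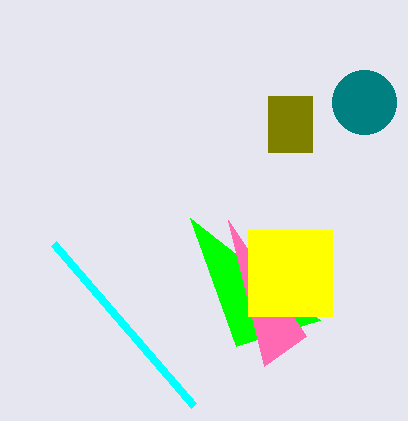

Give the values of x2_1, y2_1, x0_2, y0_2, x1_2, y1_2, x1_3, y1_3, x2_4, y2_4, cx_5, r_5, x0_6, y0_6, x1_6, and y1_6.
x2_1 = 190
y2_1 = 218
x0_2 = 268
y0_2 = 96
x1_2 = 312
y1_2 = 152
x1_3 = 54
y1_3 = 244
x2_4 = 264
y2_4 = 366
cx_5 = 364
r_5 = 32
x0_6 = 248
y0_6 = 230
x1_6 = 332
y1_6 = 316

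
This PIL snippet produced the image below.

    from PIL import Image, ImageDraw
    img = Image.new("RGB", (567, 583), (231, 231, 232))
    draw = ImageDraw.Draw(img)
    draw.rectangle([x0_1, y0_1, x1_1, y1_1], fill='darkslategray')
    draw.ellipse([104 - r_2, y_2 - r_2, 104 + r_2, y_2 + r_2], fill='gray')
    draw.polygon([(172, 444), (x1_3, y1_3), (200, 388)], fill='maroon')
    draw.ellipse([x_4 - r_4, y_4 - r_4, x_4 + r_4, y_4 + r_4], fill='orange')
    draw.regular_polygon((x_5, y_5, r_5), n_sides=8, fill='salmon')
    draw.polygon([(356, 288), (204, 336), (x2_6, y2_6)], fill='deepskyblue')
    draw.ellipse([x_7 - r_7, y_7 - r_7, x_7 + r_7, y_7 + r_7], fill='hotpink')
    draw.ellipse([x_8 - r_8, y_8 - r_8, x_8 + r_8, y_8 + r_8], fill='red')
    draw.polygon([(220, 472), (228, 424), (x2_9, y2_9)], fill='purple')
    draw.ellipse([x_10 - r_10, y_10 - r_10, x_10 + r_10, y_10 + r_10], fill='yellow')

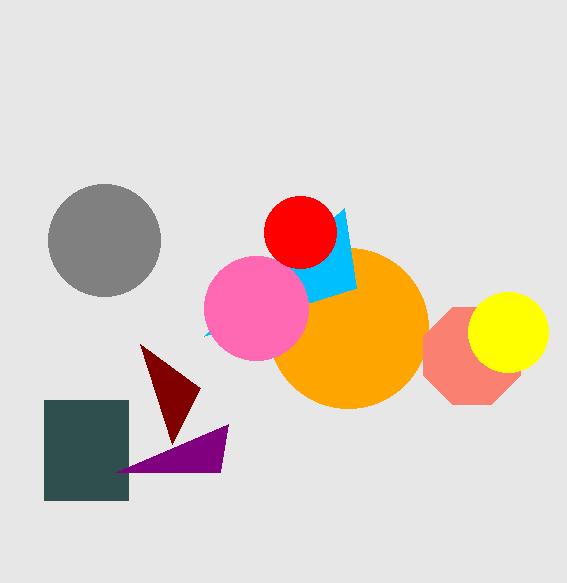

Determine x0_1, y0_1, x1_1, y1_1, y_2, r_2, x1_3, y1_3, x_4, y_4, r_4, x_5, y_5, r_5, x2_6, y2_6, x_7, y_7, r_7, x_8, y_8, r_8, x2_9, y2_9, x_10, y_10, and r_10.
x0_1 = 44, y0_1 = 400, x1_1 = 128, y1_1 = 500, y_2 = 240, r_2 = 56, x1_3 = 140, y1_3 = 344, x_4 = 348, y_4 = 328, r_4 = 80, x_5 = 472, y_5 = 356, r_5 = 52, x2_6 = 344, y2_6 = 208, x_7 = 256, y_7 = 308, r_7 = 52, x_8 = 300, y_8 = 232, r_8 = 36, x2_9 = 116, y2_9 = 472, x_10 = 508, y_10 = 332, r_10 = 40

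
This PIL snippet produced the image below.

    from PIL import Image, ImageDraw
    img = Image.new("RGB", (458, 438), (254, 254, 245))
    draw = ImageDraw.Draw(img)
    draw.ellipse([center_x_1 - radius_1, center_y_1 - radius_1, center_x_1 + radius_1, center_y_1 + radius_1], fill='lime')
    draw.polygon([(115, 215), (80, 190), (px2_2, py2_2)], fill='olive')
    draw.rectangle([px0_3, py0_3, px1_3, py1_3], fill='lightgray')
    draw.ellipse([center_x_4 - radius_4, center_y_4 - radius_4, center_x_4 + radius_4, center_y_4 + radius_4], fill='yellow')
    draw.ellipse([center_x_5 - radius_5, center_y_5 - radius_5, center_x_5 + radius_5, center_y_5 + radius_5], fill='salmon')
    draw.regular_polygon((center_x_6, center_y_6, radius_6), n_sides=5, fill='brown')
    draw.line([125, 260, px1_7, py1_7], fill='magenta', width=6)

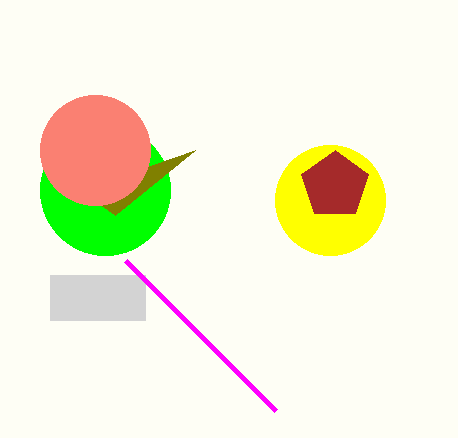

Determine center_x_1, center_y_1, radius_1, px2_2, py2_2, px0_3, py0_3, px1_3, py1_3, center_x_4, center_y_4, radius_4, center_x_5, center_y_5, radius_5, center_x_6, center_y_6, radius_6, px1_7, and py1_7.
center_x_1 = 105
center_y_1 = 190
radius_1 = 65
px2_2 = 195
py2_2 = 150
px0_3 = 50
py0_3 = 275
px1_3 = 145
py1_3 = 320
center_x_4 = 330
center_y_4 = 200
radius_4 = 55
center_x_5 = 95
center_y_5 = 150
radius_5 = 55
center_x_6 = 335
center_y_6 = 185
radius_6 = 35
px1_7 = 275
py1_7 = 410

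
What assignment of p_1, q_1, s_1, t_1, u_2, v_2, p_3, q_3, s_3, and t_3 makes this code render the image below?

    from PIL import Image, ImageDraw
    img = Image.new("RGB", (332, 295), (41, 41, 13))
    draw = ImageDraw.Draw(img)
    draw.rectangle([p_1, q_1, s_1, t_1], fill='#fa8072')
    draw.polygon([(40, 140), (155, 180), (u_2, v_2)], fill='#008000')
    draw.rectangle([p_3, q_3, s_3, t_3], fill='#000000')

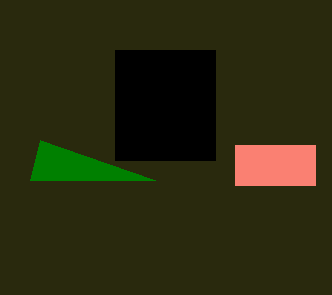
p_1 = 235, q_1 = 145, s_1 = 315, t_1 = 185, u_2 = 30, v_2 = 180, p_3 = 115, q_3 = 50, s_3 = 215, t_3 = 160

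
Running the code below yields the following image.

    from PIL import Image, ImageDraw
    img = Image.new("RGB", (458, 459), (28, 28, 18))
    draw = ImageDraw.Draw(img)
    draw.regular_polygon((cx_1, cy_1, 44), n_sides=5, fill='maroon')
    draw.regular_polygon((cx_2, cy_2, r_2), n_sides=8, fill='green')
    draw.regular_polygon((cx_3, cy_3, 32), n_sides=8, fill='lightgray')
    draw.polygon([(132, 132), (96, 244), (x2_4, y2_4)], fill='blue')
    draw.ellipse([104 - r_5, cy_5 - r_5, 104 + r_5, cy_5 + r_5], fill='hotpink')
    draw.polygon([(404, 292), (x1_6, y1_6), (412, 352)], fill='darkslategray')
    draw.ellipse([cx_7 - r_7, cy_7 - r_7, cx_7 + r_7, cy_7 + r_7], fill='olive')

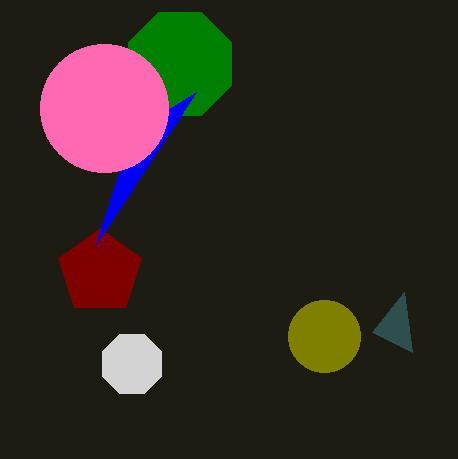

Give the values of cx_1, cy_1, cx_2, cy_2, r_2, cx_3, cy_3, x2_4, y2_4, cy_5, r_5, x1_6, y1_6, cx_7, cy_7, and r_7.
cx_1 = 100
cy_1 = 272
cx_2 = 180
cy_2 = 64
r_2 = 56
cx_3 = 132
cy_3 = 364
x2_4 = 196
y2_4 = 92
cy_5 = 108
r_5 = 64
x1_6 = 372
y1_6 = 332
cx_7 = 324
cy_7 = 336
r_7 = 36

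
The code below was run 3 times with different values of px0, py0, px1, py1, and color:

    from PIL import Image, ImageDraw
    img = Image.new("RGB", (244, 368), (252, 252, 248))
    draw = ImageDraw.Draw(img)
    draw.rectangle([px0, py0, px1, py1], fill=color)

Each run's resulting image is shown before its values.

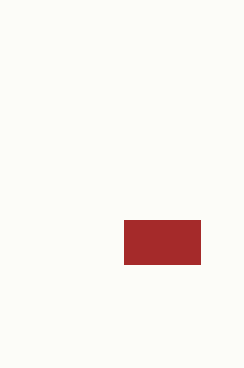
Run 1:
px0 = 124, py0 = 220, px1 = 200, py1 = 264, color = 'brown'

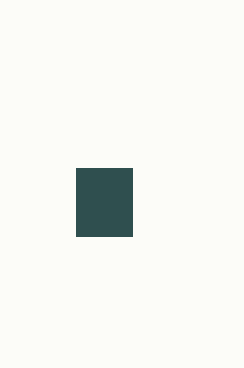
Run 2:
px0 = 76; py0 = 168; px1 = 132; py1 = 236; color = 'darkslategray'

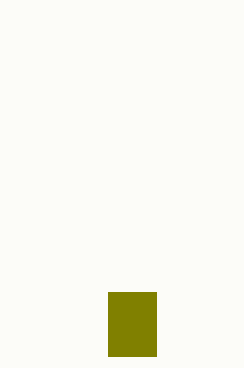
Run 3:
px0 = 108, py0 = 292, px1 = 156, py1 = 356, color = 'olive'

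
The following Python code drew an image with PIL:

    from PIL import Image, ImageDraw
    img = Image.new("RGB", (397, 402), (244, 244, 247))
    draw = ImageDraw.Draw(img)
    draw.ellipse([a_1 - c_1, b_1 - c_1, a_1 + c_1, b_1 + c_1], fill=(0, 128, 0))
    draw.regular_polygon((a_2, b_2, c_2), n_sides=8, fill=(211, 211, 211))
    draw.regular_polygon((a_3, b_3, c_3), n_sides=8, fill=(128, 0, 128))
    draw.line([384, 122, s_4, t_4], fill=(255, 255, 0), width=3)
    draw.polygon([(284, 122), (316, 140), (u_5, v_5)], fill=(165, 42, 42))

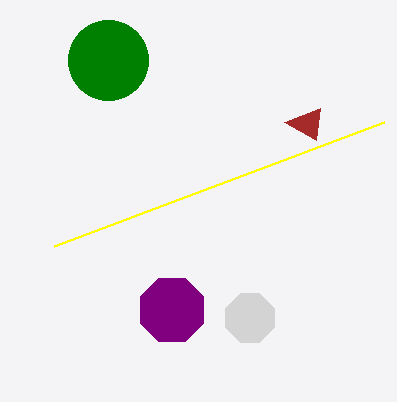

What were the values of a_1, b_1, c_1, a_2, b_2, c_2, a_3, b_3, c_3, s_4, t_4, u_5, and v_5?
a_1 = 108; b_1 = 60; c_1 = 40; a_2 = 250; b_2 = 318; c_2 = 26; a_3 = 172; b_3 = 310; c_3 = 34; s_4 = 54; t_4 = 246; u_5 = 320; v_5 = 108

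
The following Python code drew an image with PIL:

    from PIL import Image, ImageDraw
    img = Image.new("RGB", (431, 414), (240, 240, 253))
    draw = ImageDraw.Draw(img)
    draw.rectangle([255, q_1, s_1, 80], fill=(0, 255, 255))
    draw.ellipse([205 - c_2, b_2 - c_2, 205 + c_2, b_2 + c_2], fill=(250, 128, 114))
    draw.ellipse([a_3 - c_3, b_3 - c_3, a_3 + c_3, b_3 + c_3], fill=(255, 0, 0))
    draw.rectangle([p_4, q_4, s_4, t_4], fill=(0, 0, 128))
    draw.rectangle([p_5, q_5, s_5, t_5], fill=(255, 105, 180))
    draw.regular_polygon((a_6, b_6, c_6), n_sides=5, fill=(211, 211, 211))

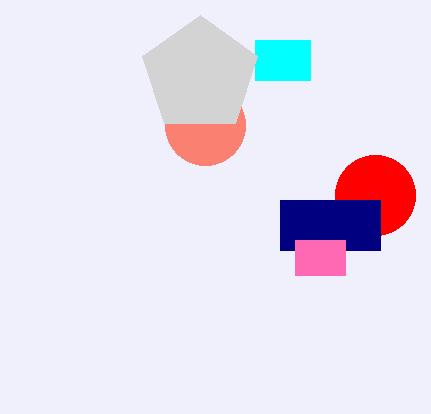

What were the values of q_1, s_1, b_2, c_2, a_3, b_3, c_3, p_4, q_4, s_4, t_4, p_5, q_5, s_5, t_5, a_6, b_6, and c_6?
q_1 = 40; s_1 = 310; b_2 = 125; c_2 = 40; a_3 = 375; b_3 = 195; c_3 = 40; p_4 = 280; q_4 = 200; s_4 = 380; t_4 = 250; p_5 = 295; q_5 = 240; s_5 = 345; t_5 = 275; a_6 = 200; b_6 = 75; c_6 = 60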